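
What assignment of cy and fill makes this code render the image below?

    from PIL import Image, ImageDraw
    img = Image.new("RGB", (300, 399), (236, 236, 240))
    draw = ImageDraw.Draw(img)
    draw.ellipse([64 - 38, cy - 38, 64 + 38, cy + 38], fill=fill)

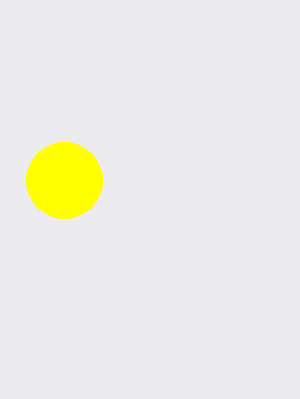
cy = 180, fill = 'yellow'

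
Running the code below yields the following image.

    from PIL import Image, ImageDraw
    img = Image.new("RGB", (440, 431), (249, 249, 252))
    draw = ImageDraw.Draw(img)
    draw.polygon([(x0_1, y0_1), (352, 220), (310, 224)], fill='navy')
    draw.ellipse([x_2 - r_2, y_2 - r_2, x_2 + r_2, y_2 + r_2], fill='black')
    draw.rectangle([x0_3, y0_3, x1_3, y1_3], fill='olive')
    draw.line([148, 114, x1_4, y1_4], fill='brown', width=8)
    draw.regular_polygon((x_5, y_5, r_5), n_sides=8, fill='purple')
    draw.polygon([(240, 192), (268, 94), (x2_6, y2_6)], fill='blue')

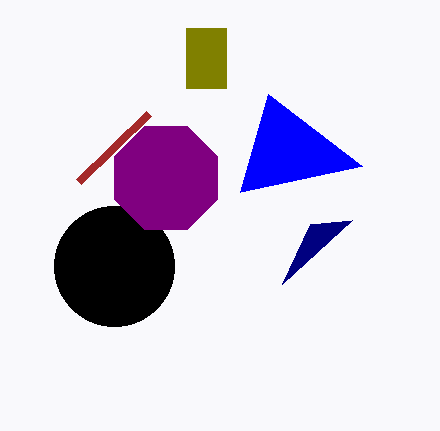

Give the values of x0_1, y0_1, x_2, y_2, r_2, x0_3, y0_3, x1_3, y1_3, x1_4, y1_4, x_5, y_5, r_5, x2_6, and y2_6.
x0_1 = 282
y0_1 = 284
x_2 = 114
y_2 = 266
r_2 = 60
x0_3 = 186
y0_3 = 28
x1_3 = 226
y1_3 = 88
x1_4 = 78
y1_4 = 182
x_5 = 166
y_5 = 178
r_5 = 56
x2_6 = 362
y2_6 = 166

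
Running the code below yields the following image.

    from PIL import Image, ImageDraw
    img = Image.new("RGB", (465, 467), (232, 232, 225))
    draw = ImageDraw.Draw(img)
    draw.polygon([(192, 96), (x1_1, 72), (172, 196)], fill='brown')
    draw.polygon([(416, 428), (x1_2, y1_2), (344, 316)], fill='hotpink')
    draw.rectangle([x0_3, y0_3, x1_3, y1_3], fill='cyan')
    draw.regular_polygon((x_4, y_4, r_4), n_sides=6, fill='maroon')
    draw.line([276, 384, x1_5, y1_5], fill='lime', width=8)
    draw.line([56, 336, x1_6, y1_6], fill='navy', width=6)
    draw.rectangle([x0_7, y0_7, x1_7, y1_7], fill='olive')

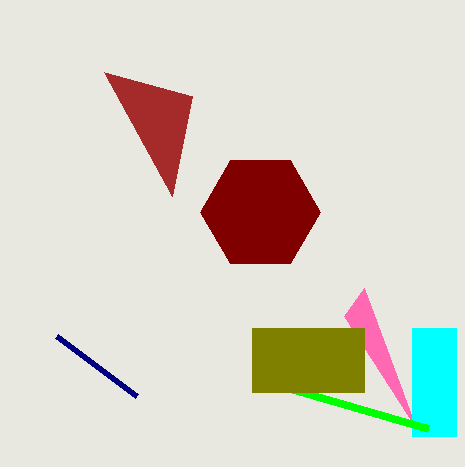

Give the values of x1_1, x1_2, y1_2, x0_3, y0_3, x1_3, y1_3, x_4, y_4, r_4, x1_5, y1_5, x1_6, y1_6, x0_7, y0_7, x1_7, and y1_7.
x1_1 = 104; x1_2 = 364; y1_2 = 288; x0_3 = 412; y0_3 = 328; x1_3 = 456; y1_3 = 436; x_4 = 260; y_4 = 212; r_4 = 60; x1_5 = 428; y1_5 = 428; x1_6 = 136; y1_6 = 396; x0_7 = 252; y0_7 = 328; x1_7 = 364; y1_7 = 392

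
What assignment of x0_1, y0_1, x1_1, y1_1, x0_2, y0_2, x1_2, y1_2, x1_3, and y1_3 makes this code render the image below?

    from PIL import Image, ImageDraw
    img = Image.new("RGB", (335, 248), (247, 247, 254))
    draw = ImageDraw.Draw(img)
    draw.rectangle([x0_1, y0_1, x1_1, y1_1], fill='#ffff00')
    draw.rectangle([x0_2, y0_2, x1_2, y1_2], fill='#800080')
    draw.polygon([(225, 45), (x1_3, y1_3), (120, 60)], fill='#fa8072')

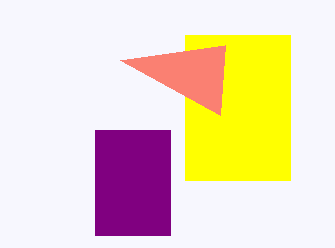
x0_1 = 185, y0_1 = 35, x1_1 = 290, y1_1 = 180, x0_2 = 95, y0_2 = 130, x1_2 = 170, y1_2 = 235, x1_3 = 220, y1_3 = 115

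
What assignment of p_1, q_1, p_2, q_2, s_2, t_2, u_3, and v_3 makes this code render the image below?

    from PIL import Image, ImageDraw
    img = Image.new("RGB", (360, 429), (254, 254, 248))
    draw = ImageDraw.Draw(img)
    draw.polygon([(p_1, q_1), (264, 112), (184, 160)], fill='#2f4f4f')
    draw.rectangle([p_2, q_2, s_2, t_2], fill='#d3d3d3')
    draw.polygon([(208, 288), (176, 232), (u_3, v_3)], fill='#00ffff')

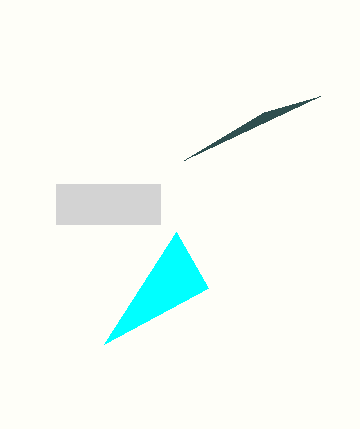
p_1 = 320, q_1 = 96, p_2 = 56, q_2 = 184, s_2 = 160, t_2 = 224, u_3 = 104, v_3 = 344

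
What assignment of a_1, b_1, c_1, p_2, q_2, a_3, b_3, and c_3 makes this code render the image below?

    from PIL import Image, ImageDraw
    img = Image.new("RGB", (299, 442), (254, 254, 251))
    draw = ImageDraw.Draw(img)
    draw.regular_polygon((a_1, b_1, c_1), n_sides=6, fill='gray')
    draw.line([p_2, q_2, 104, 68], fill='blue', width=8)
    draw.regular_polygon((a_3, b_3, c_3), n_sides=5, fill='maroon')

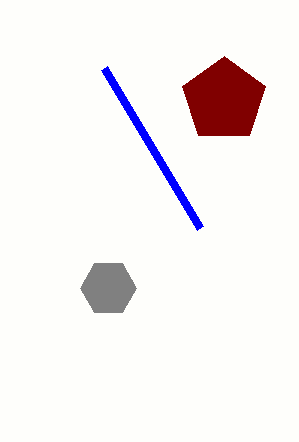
a_1 = 108; b_1 = 288; c_1 = 28; p_2 = 200; q_2 = 228; a_3 = 224; b_3 = 100; c_3 = 44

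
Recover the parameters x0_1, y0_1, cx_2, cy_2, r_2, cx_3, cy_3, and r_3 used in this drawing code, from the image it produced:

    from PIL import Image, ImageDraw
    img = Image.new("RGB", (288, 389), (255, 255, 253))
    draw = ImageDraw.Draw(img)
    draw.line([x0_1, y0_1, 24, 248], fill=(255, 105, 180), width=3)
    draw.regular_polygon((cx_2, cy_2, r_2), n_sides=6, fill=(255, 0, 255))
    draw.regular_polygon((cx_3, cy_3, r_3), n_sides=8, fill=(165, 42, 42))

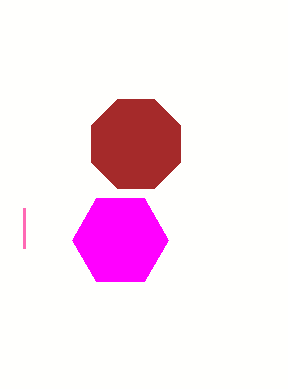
x0_1 = 24; y0_1 = 208; cx_2 = 120; cy_2 = 240; r_2 = 48; cx_3 = 136; cy_3 = 144; r_3 = 48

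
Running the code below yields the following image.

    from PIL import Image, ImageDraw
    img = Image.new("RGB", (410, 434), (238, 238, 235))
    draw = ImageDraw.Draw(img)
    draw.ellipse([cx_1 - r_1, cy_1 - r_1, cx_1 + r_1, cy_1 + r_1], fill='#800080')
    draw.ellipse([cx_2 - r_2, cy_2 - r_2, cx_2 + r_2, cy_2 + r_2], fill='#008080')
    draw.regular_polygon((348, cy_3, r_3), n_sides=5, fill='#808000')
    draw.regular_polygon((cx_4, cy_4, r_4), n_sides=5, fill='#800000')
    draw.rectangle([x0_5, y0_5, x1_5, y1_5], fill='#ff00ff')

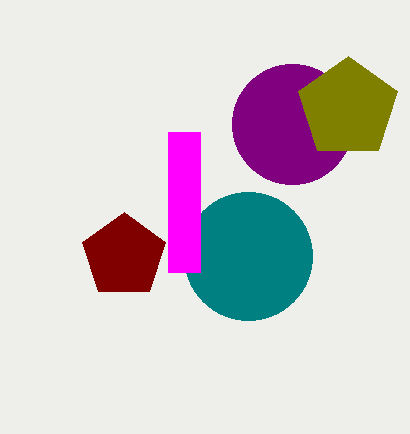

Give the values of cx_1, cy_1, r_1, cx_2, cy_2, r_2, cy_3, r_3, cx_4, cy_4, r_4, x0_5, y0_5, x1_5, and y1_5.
cx_1 = 292, cy_1 = 124, r_1 = 60, cx_2 = 248, cy_2 = 256, r_2 = 64, cy_3 = 108, r_3 = 52, cx_4 = 124, cy_4 = 256, r_4 = 44, x0_5 = 168, y0_5 = 132, x1_5 = 200, y1_5 = 272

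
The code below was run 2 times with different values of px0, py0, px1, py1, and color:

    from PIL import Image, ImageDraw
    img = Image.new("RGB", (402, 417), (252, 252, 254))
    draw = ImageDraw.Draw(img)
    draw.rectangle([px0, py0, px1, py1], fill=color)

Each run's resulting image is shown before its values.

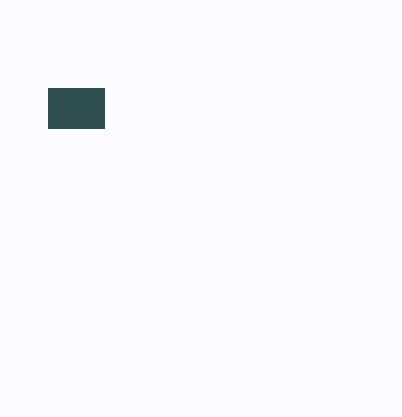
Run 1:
px0 = 48
py0 = 88
px1 = 104
py1 = 128
color = 'darkslategray'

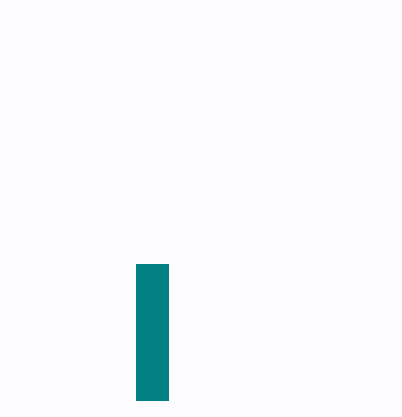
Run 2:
px0 = 136, py0 = 264, px1 = 168, py1 = 400, color = 'teal'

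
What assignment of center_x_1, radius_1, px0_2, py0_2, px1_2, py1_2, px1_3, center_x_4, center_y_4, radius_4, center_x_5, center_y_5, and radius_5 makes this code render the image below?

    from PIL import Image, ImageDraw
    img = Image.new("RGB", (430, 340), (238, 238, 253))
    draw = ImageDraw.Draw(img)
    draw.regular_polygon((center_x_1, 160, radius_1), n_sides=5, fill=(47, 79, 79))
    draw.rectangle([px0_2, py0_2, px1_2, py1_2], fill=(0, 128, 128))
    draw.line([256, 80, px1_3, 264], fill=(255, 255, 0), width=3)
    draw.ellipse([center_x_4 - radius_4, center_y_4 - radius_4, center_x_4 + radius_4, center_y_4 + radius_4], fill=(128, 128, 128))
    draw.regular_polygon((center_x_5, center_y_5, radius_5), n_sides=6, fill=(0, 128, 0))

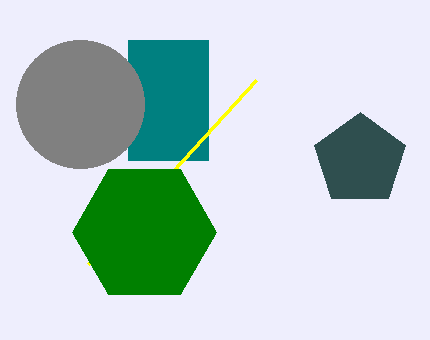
center_x_1 = 360; radius_1 = 48; px0_2 = 128; py0_2 = 40; px1_2 = 208; py1_2 = 160; px1_3 = 88; center_x_4 = 80; center_y_4 = 104; radius_4 = 64; center_x_5 = 144; center_y_5 = 232; radius_5 = 72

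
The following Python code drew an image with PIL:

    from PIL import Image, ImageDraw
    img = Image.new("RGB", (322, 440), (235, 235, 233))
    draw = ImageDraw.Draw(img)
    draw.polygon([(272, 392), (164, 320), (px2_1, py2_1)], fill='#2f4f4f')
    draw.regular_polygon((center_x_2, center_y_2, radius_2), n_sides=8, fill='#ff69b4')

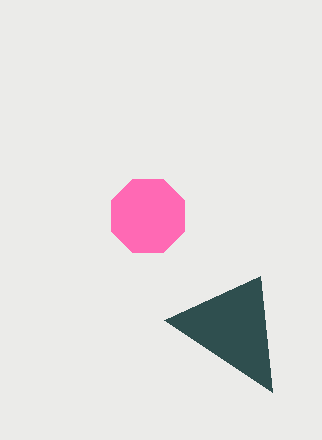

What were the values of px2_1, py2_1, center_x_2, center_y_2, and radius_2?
px2_1 = 260; py2_1 = 276; center_x_2 = 148; center_y_2 = 216; radius_2 = 40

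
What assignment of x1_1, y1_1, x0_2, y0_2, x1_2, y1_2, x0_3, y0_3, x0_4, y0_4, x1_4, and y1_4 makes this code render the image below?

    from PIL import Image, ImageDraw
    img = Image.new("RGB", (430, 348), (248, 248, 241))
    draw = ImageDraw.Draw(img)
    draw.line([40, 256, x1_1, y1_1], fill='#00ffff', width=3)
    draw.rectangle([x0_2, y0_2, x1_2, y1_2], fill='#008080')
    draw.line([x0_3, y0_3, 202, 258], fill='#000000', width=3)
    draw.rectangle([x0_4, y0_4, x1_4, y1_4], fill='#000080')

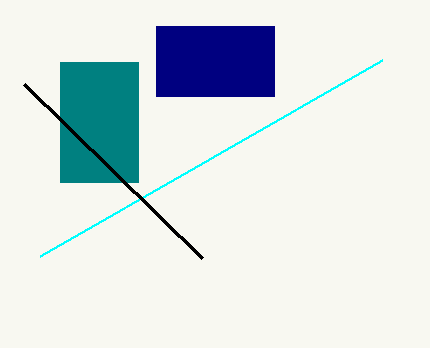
x1_1 = 382; y1_1 = 60; x0_2 = 60; y0_2 = 62; x1_2 = 138; y1_2 = 182; x0_3 = 24; y0_3 = 84; x0_4 = 156; y0_4 = 26; x1_4 = 274; y1_4 = 96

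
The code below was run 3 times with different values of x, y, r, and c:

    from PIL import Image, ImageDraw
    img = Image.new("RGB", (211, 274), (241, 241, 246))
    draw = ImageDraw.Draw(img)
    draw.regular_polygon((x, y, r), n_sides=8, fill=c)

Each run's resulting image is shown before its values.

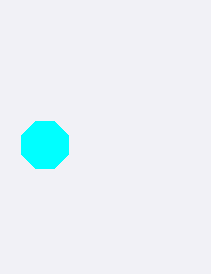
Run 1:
x = 45, y = 145, r = 25, c = 'cyan'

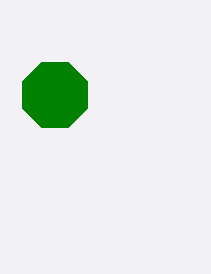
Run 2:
x = 55
y = 95
r = 35
c = 'green'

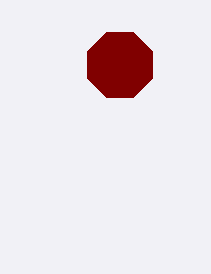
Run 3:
x = 120
y = 65
r = 35
c = 'maroon'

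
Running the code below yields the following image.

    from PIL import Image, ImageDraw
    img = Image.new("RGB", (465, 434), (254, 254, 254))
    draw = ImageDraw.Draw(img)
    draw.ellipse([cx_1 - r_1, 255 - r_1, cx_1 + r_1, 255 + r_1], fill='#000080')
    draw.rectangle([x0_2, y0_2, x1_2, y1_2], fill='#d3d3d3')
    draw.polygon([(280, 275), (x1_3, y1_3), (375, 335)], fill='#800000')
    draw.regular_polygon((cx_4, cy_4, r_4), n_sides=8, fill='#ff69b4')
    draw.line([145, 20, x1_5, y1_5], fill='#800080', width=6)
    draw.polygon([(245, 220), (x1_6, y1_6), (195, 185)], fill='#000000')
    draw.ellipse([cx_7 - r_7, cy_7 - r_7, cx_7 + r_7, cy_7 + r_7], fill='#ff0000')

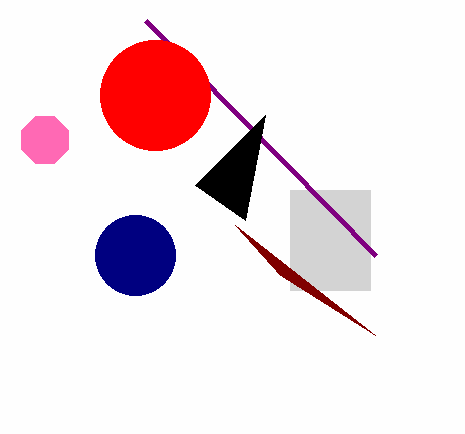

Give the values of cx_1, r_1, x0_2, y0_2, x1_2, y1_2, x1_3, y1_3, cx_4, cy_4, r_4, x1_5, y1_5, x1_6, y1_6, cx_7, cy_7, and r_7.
cx_1 = 135
r_1 = 40
x0_2 = 290
y0_2 = 190
x1_2 = 370
y1_2 = 290
x1_3 = 235
y1_3 = 225
cx_4 = 45
cy_4 = 140
r_4 = 25
x1_5 = 375
y1_5 = 255
x1_6 = 265
y1_6 = 115
cx_7 = 155
cy_7 = 95
r_7 = 55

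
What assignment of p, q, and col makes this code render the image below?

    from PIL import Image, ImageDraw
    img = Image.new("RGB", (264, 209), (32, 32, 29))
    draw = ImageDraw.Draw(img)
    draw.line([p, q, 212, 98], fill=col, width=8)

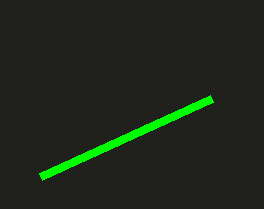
p = 41, q = 176, col = 'lime'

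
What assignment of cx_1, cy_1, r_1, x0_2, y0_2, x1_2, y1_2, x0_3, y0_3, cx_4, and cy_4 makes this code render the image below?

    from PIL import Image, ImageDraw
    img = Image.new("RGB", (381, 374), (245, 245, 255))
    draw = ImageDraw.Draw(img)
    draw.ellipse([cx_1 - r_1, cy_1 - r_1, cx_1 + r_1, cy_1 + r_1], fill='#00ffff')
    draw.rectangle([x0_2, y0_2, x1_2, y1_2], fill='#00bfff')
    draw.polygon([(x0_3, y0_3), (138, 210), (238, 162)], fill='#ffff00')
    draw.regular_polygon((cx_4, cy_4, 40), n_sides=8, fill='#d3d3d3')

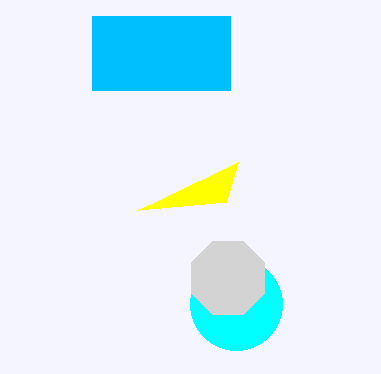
cx_1 = 236, cy_1 = 304, r_1 = 46, x0_2 = 92, y0_2 = 16, x1_2 = 230, y1_2 = 90, x0_3 = 226, y0_3 = 202, cx_4 = 228, cy_4 = 278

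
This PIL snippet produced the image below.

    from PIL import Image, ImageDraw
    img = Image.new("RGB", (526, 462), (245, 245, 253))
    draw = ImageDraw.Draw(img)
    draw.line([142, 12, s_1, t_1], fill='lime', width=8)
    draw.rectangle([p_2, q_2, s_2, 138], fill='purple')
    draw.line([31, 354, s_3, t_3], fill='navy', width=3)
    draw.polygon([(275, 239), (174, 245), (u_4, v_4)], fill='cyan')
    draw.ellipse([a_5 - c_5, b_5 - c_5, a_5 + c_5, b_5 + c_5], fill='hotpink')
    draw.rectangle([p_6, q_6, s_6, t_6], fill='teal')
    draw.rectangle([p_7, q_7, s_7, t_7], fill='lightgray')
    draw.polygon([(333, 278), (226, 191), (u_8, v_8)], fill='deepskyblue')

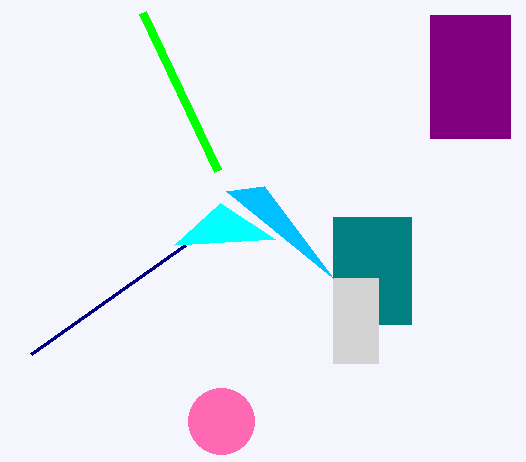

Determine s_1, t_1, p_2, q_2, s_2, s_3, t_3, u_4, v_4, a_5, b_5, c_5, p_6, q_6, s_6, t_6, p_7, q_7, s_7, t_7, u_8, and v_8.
s_1 = 217
t_1 = 170
p_2 = 430
q_2 = 15
s_2 = 510
s_3 = 185
t_3 = 245
u_4 = 220
v_4 = 203
a_5 = 221
b_5 = 421
c_5 = 33
p_6 = 333
q_6 = 217
s_6 = 411
t_6 = 324
p_7 = 333
q_7 = 278
s_7 = 378
t_7 = 363
u_8 = 264
v_8 = 186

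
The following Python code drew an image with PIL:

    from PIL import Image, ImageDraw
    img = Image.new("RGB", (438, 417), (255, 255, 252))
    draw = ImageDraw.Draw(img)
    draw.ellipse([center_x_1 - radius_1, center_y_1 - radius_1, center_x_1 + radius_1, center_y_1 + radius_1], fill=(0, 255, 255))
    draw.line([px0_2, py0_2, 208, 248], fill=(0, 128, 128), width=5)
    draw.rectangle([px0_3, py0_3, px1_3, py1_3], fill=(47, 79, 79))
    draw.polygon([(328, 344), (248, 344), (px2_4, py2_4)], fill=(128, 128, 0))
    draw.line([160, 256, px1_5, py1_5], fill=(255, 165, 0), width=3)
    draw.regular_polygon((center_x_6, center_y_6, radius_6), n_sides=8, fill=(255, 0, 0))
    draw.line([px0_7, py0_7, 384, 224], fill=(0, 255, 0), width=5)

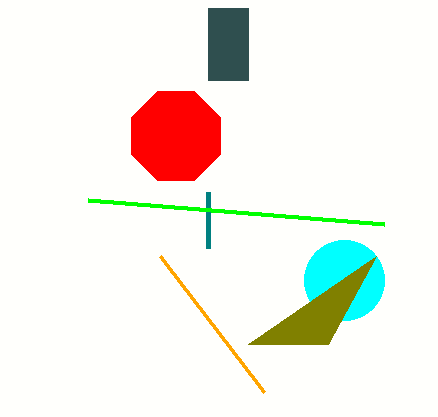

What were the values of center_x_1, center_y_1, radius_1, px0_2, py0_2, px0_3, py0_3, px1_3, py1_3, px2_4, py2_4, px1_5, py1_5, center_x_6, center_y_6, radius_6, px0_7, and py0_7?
center_x_1 = 344; center_y_1 = 280; radius_1 = 40; px0_2 = 208; py0_2 = 192; px0_3 = 208; py0_3 = 8; px1_3 = 248; py1_3 = 80; px2_4 = 376; py2_4 = 256; px1_5 = 264; py1_5 = 392; center_x_6 = 176; center_y_6 = 136; radius_6 = 48; px0_7 = 88; py0_7 = 200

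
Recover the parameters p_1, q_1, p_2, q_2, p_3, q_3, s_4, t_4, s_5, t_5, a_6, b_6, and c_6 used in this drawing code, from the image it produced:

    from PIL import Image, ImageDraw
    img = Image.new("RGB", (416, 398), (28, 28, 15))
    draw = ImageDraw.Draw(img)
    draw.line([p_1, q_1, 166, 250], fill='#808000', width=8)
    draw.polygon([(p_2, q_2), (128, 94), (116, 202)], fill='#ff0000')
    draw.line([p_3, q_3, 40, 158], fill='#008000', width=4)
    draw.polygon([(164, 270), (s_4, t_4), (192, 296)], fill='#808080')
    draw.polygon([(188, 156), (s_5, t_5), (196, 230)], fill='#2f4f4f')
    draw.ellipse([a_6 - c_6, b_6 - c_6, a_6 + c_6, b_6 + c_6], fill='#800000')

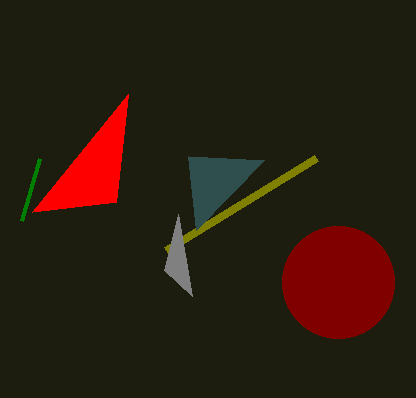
p_1 = 316; q_1 = 158; p_2 = 32; q_2 = 212; p_3 = 22; q_3 = 220; s_4 = 178; t_4 = 214; s_5 = 264; t_5 = 160; a_6 = 338; b_6 = 282; c_6 = 56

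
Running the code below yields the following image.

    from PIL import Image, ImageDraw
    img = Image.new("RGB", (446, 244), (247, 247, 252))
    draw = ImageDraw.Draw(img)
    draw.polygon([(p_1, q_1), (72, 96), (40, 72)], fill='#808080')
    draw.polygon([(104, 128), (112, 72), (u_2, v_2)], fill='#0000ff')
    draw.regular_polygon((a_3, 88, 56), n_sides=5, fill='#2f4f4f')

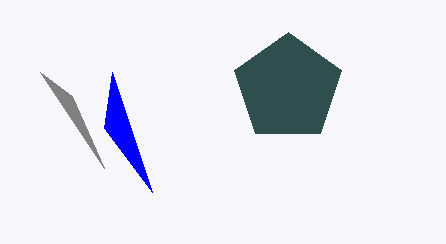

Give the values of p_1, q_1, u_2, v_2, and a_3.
p_1 = 104; q_1 = 168; u_2 = 152; v_2 = 192; a_3 = 288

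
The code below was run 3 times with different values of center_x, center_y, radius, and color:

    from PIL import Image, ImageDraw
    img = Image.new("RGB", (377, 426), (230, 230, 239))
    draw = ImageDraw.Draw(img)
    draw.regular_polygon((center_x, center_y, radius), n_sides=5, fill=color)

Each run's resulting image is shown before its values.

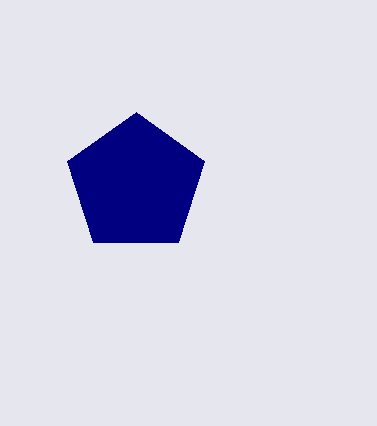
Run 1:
center_x = 136
center_y = 184
radius = 72
color = 'navy'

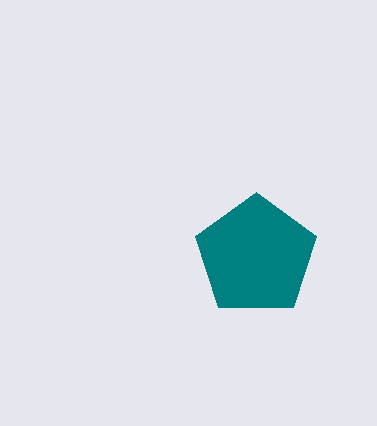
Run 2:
center_x = 256; center_y = 256; radius = 64; color = 'teal'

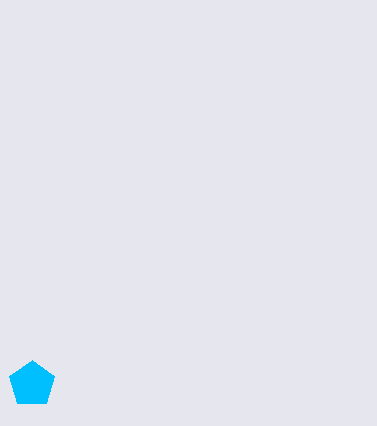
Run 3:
center_x = 32, center_y = 384, radius = 24, color = 'deepskyblue'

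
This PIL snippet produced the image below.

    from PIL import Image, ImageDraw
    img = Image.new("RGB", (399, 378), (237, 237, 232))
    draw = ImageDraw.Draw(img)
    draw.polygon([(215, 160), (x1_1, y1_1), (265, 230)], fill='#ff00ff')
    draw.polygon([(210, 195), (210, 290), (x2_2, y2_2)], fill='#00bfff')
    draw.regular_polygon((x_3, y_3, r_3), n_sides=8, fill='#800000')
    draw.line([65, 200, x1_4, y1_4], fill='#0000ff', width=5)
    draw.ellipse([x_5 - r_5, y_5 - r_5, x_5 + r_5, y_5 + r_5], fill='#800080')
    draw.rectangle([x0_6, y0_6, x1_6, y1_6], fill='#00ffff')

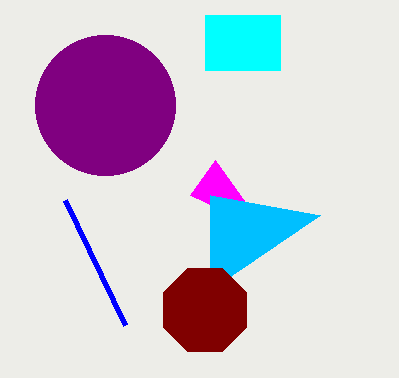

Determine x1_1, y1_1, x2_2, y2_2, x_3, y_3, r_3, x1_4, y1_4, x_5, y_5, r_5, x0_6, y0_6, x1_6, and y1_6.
x1_1 = 190
y1_1 = 195
x2_2 = 320
y2_2 = 215
x_3 = 205
y_3 = 310
r_3 = 45
x1_4 = 125
y1_4 = 325
x_5 = 105
y_5 = 105
r_5 = 70
x0_6 = 205
y0_6 = 15
x1_6 = 280
y1_6 = 70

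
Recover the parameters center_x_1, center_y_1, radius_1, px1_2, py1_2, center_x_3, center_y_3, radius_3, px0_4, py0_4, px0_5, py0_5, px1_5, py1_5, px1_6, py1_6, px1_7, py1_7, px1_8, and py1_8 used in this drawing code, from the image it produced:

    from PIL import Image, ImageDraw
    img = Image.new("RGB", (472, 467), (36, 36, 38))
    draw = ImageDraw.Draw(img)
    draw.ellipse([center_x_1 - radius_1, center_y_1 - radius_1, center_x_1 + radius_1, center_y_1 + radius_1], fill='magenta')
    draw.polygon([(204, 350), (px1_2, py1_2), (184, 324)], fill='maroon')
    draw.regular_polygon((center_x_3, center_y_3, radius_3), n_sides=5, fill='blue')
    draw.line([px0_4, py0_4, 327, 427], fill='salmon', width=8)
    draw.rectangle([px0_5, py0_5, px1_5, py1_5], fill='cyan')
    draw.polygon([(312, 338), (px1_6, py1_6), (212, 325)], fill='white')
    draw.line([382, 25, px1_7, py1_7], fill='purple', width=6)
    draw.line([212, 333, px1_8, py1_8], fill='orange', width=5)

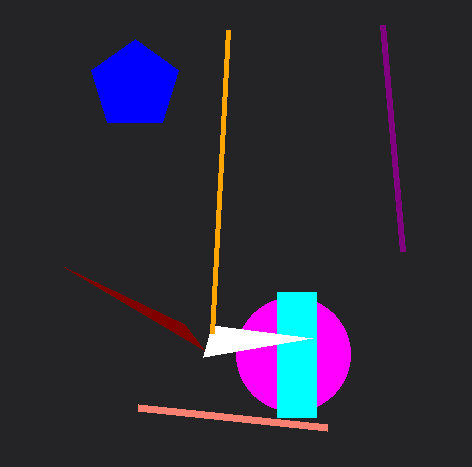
center_x_1 = 293; center_y_1 = 354; radius_1 = 57; px1_2 = 64; py1_2 = 267; center_x_3 = 135; center_y_3 = 85; radius_3 = 46; px0_4 = 138; py0_4 = 407; px0_5 = 277; py0_5 = 292; px1_5 = 316; py1_5 = 417; px1_6 = 203; py1_6 = 357; px1_7 = 402; py1_7 = 251; px1_8 = 228; py1_8 = 30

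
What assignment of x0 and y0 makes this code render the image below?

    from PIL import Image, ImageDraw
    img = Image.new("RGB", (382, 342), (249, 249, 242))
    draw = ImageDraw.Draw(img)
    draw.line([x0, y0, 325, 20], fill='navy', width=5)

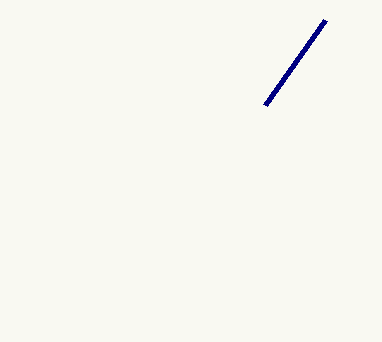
x0 = 265; y0 = 105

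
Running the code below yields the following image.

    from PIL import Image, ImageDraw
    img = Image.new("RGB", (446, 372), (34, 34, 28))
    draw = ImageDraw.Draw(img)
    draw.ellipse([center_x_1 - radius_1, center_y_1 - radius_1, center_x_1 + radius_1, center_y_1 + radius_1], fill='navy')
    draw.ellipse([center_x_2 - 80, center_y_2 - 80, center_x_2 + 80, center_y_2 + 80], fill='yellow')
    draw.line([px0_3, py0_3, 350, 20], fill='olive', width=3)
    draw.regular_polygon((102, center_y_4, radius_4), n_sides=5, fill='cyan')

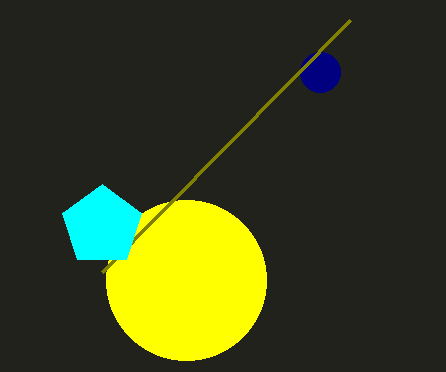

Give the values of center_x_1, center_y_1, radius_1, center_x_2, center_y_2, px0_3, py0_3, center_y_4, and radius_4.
center_x_1 = 320, center_y_1 = 72, radius_1 = 20, center_x_2 = 186, center_y_2 = 280, px0_3 = 102, py0_3 = 272, center_y_4 = 226, radius_4 = 42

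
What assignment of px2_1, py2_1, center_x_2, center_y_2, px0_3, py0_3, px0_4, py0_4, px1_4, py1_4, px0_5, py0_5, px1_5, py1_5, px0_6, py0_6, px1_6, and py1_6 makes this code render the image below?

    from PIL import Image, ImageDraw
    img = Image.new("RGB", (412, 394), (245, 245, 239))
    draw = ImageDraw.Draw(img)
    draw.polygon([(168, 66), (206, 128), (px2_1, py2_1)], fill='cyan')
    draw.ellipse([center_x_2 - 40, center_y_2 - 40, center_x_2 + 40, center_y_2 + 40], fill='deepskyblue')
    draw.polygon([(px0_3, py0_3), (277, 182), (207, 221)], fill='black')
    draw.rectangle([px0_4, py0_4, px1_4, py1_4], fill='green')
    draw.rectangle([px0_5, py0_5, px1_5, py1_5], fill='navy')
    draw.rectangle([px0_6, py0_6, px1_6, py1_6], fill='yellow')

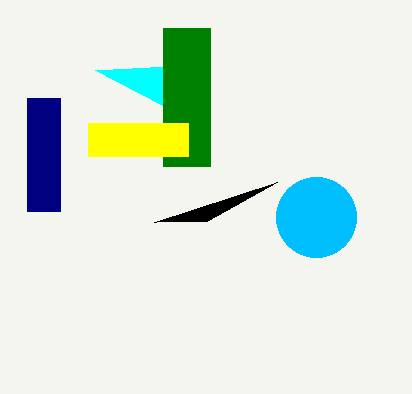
px2_1 = 95, py2_1 = 70, center_x_2 = 316, center_y_2 = 217, px0_3 = 154, py0_3 = 222, px0_4 = 163, py0_4 = 28, px1_4 = 210, py1_4 = 166, px0_5 = 27, py0_5 = 98, px1_5 = 60, py1_5 = 211, px0_6 = 88, py0_6 = 123, px1_6 = 188, py1_6 = 156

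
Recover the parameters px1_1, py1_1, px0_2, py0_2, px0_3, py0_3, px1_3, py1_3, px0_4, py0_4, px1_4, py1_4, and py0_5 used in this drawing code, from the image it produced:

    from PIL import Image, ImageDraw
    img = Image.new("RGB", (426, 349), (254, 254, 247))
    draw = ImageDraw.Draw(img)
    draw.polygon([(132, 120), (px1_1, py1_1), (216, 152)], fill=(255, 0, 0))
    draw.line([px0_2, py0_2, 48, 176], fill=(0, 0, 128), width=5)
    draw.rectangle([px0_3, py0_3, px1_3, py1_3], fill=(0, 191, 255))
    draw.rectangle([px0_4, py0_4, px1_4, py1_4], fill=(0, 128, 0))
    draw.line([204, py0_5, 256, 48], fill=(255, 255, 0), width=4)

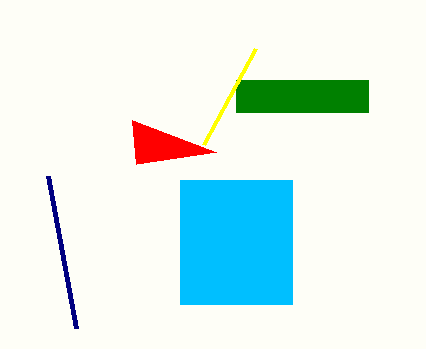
px1_1 = 136; py1_1 = 164; px0_2 = 76; py0_2 = 328; px0_3 = 180; py0_3 = 180; px1_3 = 292; py1_3 = 304; px0_4 = 236; py0_4 = 80; px1_4 = 368; py1_4 = 112; py0_5 = 144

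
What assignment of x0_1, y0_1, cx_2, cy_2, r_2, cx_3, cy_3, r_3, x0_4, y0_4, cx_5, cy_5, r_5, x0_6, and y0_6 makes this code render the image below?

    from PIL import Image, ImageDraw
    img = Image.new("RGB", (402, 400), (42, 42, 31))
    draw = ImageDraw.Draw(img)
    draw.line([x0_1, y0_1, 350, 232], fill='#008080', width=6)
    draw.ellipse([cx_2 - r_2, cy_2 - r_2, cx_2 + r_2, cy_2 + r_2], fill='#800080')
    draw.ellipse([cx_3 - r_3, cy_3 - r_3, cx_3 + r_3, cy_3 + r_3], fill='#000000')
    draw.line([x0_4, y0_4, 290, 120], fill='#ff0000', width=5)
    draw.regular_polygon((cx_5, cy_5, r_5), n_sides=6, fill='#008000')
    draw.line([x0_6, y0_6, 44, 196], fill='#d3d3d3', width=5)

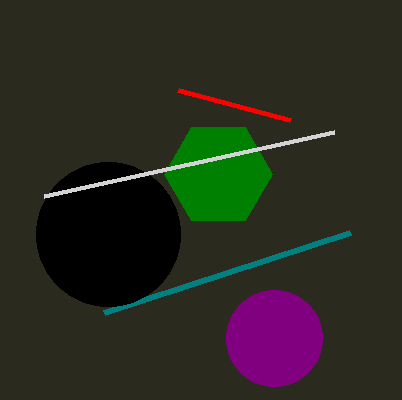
x0_1 = 104; y0_1 = 312; cx_2 = 274; cy_2 = 338; r_2 = 48; cx_3 = 108; cy_3 = 234; r_3 = 72; x0_4 = 178; y0_4 = 90; cx_5 = 218; cy_5 = 174; r_5 = 54; x0_6 = 334; y0_6 = 132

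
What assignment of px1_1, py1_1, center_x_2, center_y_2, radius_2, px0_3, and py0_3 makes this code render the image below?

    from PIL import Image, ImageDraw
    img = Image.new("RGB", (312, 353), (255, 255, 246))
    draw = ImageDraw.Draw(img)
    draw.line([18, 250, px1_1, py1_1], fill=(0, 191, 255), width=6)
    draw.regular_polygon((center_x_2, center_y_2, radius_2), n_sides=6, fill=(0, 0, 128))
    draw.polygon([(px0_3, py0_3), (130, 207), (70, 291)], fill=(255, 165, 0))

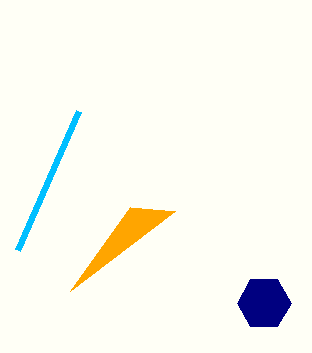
px1_1 = 79
py1_1 = 111
center_x_2 = 264
center_y_2 = 303
radius_2 = 27
px0_3 = 175
py0_3 = 211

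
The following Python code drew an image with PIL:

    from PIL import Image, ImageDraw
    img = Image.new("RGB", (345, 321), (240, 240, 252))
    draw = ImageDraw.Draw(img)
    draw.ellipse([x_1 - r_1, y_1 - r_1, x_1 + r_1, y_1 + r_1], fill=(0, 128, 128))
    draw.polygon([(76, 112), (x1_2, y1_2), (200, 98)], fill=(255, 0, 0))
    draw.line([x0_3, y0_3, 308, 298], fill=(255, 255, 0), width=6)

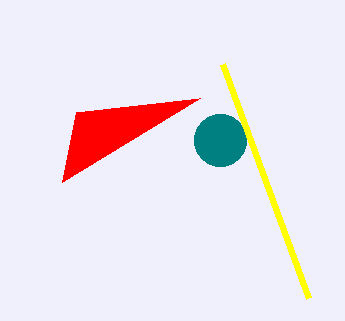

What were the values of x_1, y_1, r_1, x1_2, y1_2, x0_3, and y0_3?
x_1 = 220, y_1 = 140, r_1 = 26, x1_2 = 62, y1_2 = 182, x0_3 = 222, y0_3 = 64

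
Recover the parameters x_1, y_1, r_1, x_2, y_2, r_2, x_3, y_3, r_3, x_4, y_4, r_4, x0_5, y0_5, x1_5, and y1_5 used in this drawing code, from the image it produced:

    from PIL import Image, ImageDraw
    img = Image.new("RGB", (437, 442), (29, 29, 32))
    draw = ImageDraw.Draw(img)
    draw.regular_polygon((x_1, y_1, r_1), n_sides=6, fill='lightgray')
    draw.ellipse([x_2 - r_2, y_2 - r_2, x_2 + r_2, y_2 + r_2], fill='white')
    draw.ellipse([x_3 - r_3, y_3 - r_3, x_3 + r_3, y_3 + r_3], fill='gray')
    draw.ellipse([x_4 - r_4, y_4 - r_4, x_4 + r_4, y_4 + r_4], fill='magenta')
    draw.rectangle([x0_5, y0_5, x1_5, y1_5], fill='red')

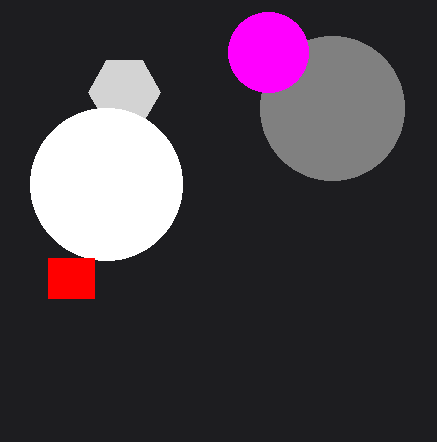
x_1 = 124
y_1 = 92
r_1 = 36
x_2 = 106
y_2 = 184
r_2 = 76
x_3 = 332
y_3 = 108
r_3 = 72
x_4 = 268
y_4 = 52
r_4 = 40
x0_5 = 48
y0_5 = 258
x1_5 = 94
y1_5 = 298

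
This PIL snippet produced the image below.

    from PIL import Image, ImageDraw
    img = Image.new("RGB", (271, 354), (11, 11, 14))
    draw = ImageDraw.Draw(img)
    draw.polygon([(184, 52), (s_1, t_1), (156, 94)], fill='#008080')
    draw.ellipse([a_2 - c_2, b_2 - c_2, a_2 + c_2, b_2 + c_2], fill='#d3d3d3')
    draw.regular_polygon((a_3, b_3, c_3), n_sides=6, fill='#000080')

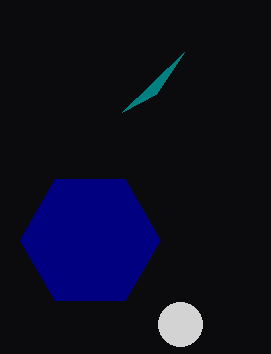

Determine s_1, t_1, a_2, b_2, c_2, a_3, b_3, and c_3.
s_1 = 122, t_1 = 112, a_2 = 180, b_2 = 324, c_2 = 22, a_3 = 90, b_3 = 240, c_3 = 70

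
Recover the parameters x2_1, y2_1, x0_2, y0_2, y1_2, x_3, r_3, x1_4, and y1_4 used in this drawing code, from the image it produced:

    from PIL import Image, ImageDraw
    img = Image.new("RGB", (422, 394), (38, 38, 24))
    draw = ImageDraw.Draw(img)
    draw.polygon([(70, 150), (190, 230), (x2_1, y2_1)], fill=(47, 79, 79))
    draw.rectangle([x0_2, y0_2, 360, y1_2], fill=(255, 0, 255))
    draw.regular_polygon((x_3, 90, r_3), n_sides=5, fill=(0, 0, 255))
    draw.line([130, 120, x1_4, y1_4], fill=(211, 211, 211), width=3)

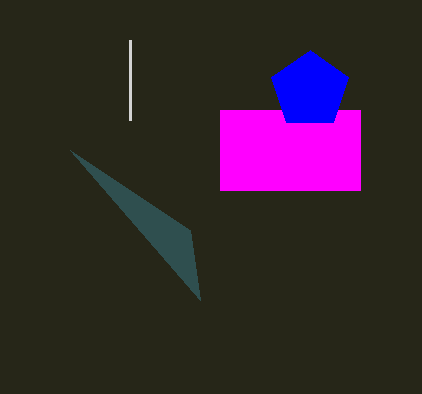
x2_1 = 200
y2_1 = 300
x0_2 = 220
y0_2 = 110
y1_2 = 190
x_3 = 310
r_3 = 40
x1_4 = 130
y1_4 = 40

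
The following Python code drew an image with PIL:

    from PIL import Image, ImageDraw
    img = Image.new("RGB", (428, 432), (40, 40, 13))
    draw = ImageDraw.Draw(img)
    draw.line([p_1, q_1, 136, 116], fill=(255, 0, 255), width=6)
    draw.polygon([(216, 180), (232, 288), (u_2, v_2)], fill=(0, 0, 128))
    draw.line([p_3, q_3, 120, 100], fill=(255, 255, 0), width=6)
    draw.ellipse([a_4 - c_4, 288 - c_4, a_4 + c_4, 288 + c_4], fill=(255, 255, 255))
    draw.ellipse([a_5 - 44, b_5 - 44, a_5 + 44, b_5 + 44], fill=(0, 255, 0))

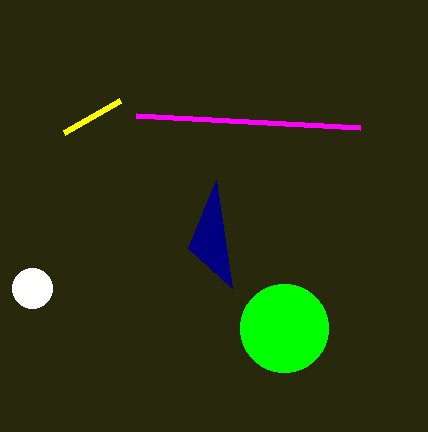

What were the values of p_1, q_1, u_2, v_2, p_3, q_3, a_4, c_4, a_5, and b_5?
p_1 = 360
q_1 = 128
u_2 = 188
v_2 = 248
p_3 = 64
q_3 = 132
a_4 = 32
c_4 = 20
a_5 = 284
b_5 = 328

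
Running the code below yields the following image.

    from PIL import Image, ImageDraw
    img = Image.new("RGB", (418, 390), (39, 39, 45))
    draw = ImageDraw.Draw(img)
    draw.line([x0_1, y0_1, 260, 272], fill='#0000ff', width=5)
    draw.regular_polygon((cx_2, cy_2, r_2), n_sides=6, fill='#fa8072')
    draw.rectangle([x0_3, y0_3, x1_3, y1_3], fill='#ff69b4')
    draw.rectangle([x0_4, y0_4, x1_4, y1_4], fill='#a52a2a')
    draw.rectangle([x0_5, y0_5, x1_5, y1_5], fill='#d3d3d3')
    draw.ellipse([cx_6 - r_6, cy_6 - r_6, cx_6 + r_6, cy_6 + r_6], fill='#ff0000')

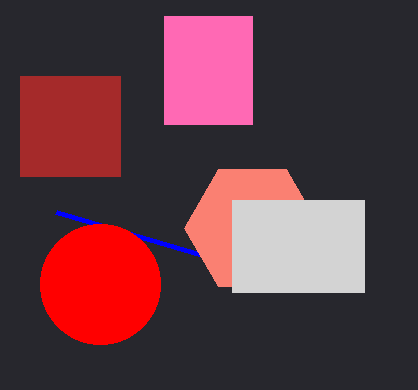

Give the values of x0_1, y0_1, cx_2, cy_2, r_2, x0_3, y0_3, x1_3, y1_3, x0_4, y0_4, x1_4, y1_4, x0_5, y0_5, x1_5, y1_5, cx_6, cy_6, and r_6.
x0_1 = 56; y0_1 = 212; cx_2 = 252; cy_2 = 228; r_2 = 68; x0_3 = 164; y0_3 = 16; x1_3 = 252; y1_3 = 124; x0_4 = 20; y0_4 = 76; x1_4 = 120; y1_4 = 176; x0_5 = 232; y0_5 = 200; x1_5 = 364; y1_5 = 292; cx_6 = 100; cy_6 = 284; r_6 = 60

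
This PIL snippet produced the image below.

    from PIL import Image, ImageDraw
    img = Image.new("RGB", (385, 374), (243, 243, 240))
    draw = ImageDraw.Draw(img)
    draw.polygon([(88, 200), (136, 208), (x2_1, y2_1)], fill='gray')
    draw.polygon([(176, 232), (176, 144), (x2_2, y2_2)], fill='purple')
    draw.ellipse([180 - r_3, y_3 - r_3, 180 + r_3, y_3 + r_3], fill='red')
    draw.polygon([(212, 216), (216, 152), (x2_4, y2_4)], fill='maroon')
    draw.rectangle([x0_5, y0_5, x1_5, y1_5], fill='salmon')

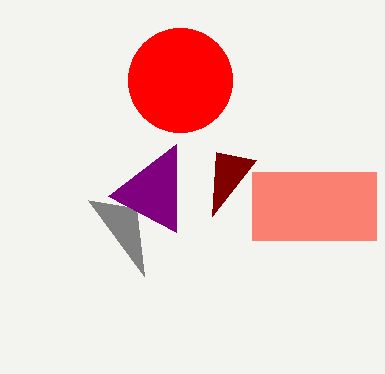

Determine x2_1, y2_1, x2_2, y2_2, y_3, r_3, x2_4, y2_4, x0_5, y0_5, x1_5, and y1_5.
x2_1 = 144
y2_1 = 276
x2_2 = 108
y2_2 = 196
y_3 = 80
r_3 = 52
x2_4 = 256
y2_4 = 160
x0_5 = 252
y0_5 = 172
x1_5 = 376
y1_5 = 240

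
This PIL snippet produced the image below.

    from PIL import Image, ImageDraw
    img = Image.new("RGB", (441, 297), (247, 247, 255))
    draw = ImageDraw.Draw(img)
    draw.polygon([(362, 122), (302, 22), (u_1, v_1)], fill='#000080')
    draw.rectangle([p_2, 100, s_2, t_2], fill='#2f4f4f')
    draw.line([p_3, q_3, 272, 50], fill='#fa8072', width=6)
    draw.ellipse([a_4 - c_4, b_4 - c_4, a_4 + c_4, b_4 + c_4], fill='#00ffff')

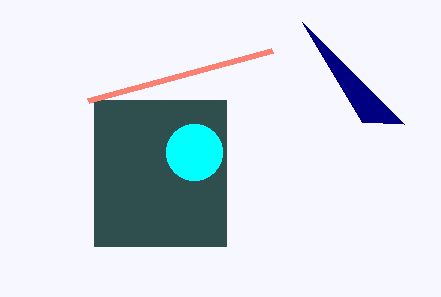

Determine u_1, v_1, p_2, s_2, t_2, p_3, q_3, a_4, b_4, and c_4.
u_1 = 404; v_1 = 124; p_2 = 94; s_2 = 226; t_2 = 246; p_3 = 88; q_3 = 100; a_4 = 194; b_4 = 152; c_4 = 28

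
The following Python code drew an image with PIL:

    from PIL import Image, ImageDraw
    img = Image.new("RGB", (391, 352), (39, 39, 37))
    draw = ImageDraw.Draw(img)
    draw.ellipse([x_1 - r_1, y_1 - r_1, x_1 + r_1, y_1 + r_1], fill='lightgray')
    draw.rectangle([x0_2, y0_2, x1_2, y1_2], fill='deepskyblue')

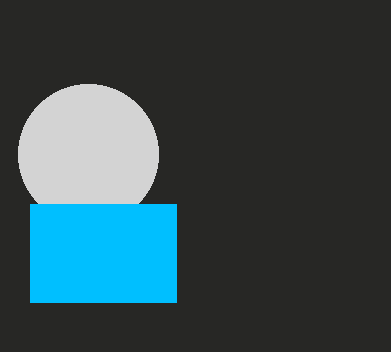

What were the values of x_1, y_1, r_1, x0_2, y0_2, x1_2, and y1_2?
x_1 = 88, y_1 = 154, r_1 = 70, x0_2 = 30, y0_2 = 204, x1_2 = 176, y1_2 = 302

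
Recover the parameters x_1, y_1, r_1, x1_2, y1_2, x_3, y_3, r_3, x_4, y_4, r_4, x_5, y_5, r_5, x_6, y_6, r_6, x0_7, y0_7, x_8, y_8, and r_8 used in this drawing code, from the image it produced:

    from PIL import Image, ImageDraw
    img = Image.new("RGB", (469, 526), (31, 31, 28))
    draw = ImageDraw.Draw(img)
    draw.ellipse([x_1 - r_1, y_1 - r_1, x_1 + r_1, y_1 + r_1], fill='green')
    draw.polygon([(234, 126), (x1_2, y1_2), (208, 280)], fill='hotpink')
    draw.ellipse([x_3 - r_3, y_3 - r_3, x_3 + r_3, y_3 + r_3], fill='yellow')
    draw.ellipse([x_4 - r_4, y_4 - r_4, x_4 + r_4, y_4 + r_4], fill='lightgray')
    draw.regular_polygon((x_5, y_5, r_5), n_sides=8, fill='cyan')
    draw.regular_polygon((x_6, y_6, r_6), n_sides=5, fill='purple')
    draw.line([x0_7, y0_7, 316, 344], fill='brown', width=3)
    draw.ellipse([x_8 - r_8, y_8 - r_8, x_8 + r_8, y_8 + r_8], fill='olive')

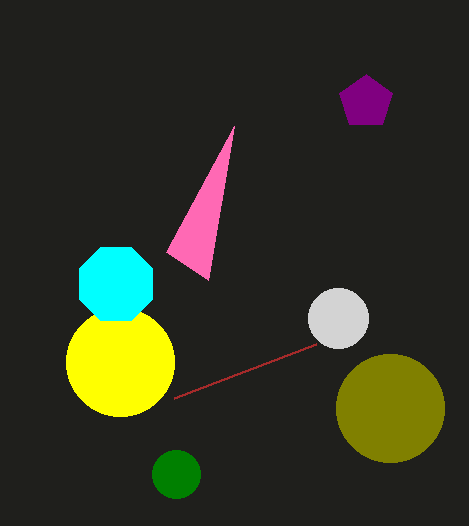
x_1 = 176
y_1 = 474
r_1 = 24
x1_2 = 166
y1_2 = 252
x_3 = 120
y_3 = 362
r_3 = 54
x_4 = 338
y_4 = 318
r_4 = 30
x_5 = 116
y_5 = 284
r_5 = 40
x_6 = 366
y_6 = 102
r_6 = 28
x0_7 = 174
y0_7 = 398
x_8 = 390
y_8 = 408
r_8 = 54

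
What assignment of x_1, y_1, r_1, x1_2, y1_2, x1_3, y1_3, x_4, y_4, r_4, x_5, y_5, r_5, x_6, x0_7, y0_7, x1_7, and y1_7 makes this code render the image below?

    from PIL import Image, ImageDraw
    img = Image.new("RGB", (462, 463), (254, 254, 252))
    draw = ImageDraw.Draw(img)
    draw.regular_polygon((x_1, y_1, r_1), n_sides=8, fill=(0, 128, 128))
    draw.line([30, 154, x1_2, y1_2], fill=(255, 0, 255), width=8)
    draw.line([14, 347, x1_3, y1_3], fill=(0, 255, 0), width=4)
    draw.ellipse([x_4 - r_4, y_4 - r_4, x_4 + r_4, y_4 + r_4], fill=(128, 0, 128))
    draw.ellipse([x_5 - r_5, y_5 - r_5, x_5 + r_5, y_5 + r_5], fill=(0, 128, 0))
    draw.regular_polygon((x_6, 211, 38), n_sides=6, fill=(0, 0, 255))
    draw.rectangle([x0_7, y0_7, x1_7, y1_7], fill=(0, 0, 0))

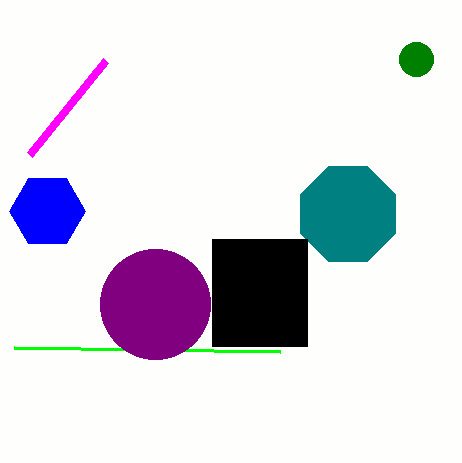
x_1 = 348, y_1 = 214, r_1 = 51, x1_2 = 106, y1_2 = 60, x1_3 = 280, y1_3 = 351, x_4 = 155, y_4 = 304, r_4 = 55, x_5 = 416, y_5 = 59, r_5 = 17, x_6 = 47, x0_7 = 212, y0_7 = 239, x1_7 = 307, y1_7 = 346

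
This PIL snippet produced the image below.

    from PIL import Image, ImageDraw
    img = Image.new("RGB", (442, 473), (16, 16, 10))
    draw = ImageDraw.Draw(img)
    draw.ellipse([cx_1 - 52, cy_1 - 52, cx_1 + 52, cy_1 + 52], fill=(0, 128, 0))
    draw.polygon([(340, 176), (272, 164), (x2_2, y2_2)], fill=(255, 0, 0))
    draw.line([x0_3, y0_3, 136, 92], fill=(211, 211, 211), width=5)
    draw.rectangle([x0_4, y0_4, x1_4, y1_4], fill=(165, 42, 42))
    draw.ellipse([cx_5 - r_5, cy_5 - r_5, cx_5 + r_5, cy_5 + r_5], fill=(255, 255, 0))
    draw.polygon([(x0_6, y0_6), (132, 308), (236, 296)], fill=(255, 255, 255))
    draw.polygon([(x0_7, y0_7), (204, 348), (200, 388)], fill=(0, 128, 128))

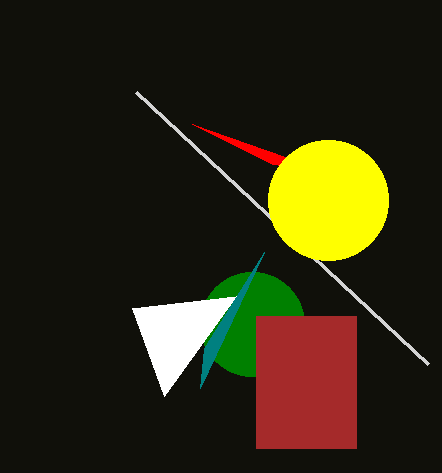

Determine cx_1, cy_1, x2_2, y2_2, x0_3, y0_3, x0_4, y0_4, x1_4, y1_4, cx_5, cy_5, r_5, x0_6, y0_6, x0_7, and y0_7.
cx_1 = 252; cy_1 = 324; x2_2 = 192; y2_2 = 124; x0_3 = 428; y0_3 = 364; x0_4 = 256; y0_4 = 316; x1_4 = 356; y1_4 = 448; cx_5 = 328; cy_5 = 200; r_5 = 60; x0_6 = 164; y0_6 = 396; x0_7 = 264; y0_7 = 252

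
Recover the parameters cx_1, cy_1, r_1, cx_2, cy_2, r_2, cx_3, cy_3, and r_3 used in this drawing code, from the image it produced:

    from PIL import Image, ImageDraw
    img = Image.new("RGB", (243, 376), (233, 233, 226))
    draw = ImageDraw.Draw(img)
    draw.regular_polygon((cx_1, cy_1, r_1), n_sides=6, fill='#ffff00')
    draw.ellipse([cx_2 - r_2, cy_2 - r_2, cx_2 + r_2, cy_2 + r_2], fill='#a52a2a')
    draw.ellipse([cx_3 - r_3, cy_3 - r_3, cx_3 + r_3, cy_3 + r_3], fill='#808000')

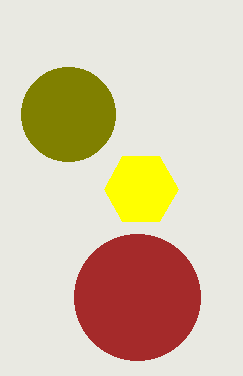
cx_1 = 141; cy_1 = 189; r_1 = 37; cx_2 = 137; cy_2 = 297; r_2 = 63; cx_3 = 68; cy_3 = 114; r_3 = 47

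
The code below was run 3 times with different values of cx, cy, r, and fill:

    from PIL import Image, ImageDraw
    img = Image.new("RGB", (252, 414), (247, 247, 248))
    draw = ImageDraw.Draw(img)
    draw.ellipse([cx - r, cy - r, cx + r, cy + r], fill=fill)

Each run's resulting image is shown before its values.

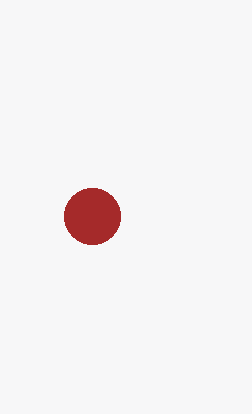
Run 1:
cx = 92, cy = 216, r = 28, fill = 'brown'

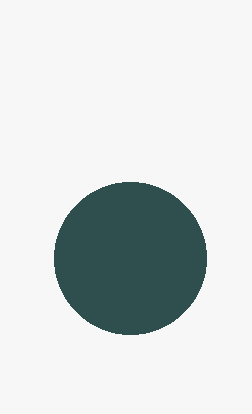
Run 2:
cx = 130
cy = 258
r = 76
fill = 'darkslategray'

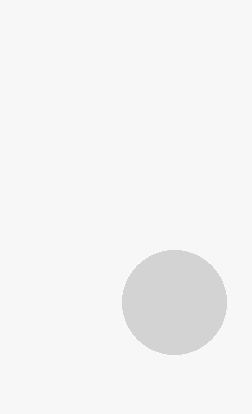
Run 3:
cx = 174
cy = 302
r = 52
fill = 'lightgray'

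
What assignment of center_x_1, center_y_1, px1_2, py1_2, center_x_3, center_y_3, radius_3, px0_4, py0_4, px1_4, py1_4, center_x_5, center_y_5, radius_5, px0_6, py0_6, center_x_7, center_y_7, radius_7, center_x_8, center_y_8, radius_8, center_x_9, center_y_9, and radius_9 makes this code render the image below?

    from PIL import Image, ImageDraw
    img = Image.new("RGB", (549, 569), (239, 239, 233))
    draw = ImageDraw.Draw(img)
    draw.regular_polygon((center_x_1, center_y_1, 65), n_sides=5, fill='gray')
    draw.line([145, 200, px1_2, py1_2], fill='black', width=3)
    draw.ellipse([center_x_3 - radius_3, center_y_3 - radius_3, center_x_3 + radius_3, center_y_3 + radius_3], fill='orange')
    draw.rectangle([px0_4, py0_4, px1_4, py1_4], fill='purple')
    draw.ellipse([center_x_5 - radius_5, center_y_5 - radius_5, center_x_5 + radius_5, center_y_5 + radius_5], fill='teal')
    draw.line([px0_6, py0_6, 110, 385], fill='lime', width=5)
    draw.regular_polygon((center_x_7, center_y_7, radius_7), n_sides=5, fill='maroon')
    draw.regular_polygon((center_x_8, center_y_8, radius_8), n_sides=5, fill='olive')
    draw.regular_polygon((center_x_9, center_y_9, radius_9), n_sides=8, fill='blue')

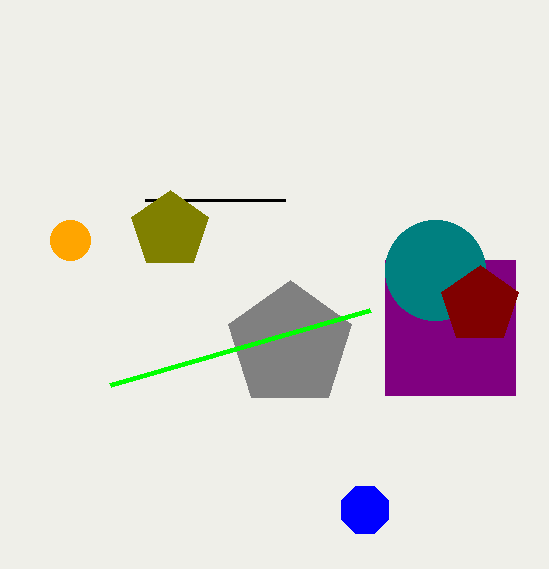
center_x_1 = 290
center_y_1 = 345
px1_2 = 285
py1_2 = 200
center_x_3 = 70
center_y_3 = 240
radius_3 = 20
px0_4 = 385
py0_4 = 260
px1_4 = 515
py1_4 = 395
center_x_5 = 435
center_y_5 = 270
radius_5 = 50
px0_6 = 370
py0_6 = 310
center_x_7 = 480
center_y_7 = 305
radius_7 = 40
center_x_8 = 170
center_y_8 = 230
radius_8 = 40
center_x_9 = 365
center_y_9 = 510
radius_9 = 25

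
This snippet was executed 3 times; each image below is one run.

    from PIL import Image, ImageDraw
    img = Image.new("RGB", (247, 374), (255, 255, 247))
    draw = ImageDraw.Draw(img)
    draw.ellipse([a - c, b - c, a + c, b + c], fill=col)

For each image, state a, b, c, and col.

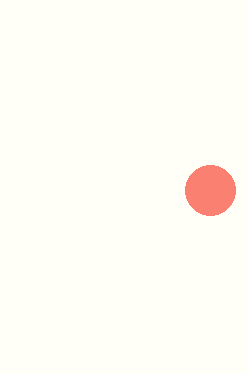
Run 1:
a = 210
b = 190
c = 25
col = 'salmon'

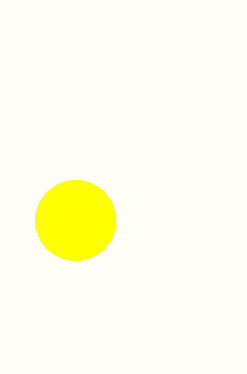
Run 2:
a = 75
b = 220
c = 40
col = 'yellow'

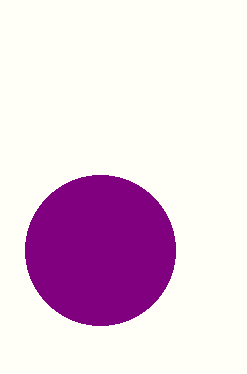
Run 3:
a = 100; b = 250; c = 75; col = 'purple'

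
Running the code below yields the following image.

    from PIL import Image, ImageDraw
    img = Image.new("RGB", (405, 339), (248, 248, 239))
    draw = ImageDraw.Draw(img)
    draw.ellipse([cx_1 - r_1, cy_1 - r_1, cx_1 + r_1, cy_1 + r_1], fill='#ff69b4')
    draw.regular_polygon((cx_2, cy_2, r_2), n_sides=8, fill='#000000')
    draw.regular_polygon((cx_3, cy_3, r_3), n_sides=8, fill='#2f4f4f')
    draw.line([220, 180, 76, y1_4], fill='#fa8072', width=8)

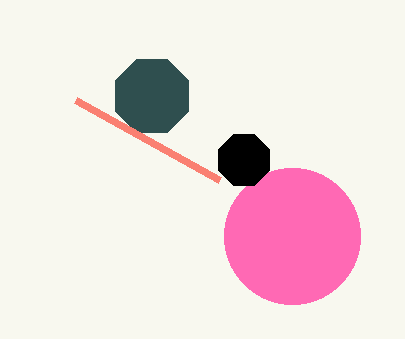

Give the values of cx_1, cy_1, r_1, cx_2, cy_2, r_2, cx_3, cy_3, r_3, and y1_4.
cx_1 = 292, cy_1 = 236, r_1 = 68, cx_2 = 244, cy_2 = 160, r_2 = 28, cx_3 = 152, cy_3 = 96, r_3 = 40, y1_4 = 100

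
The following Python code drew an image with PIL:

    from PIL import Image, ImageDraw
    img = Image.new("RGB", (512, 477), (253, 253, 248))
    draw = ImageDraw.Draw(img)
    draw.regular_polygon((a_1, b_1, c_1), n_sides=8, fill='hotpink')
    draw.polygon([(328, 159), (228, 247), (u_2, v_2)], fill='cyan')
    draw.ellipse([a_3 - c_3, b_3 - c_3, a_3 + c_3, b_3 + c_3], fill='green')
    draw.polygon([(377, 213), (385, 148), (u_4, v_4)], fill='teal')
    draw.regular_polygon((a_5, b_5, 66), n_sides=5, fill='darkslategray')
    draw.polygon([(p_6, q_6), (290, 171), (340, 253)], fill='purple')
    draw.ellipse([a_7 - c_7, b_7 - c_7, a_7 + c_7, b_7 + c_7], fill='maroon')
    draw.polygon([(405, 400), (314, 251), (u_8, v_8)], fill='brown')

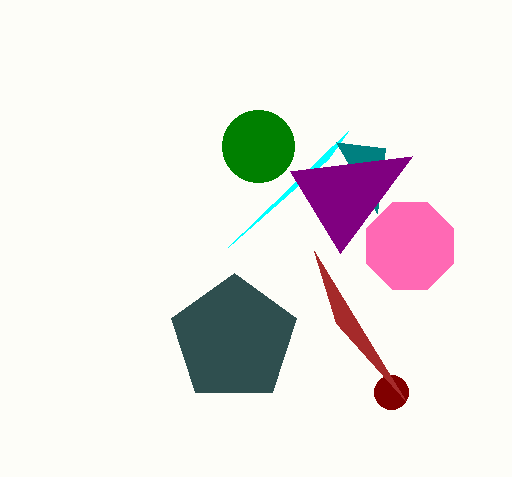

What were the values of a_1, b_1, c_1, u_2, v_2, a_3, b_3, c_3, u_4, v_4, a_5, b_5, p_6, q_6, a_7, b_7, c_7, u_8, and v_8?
a_1 = 410, b_1 = 246, c_1 = 47, u_2 = 348, v_2 = 131, a_3 = 258, b_3 = 146, c_3 = 36, u_4 = 336, v_4 = 142, a_5 = 234, b_5 = 339, p_6 = 412, q_6 = 156, a_7 = 391, b_7 = 392, c_7 = 17, u_8 = 336, v_8 = 323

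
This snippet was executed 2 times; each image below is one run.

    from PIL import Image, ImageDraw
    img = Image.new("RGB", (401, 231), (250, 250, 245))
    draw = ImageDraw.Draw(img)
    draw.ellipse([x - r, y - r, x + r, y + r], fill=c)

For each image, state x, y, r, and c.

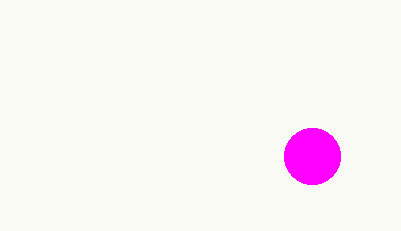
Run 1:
x = 312, y = 156, r = 28, c = 'magenta'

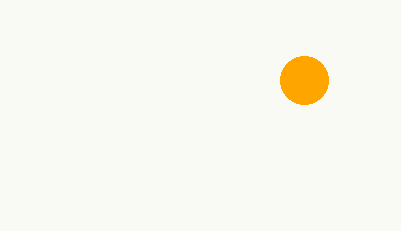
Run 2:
x = 304, y = 80, r = 24, c = 'orange'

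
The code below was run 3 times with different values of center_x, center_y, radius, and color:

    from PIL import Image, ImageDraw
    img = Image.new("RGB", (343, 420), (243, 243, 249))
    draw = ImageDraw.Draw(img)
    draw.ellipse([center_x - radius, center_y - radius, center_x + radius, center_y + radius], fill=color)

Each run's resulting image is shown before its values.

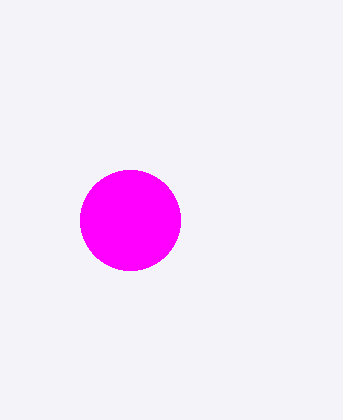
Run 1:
center_x = 130
center_y = 220
radius = 50
color = 'magenta'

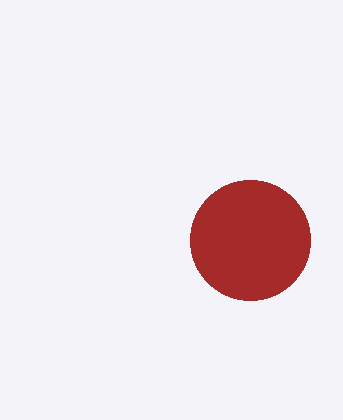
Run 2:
center_x = 250, center_y = 240, radius = 60, color = 'brown'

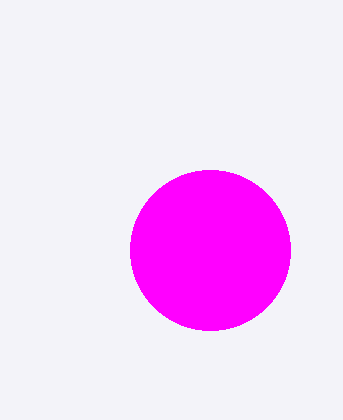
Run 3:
center_x = 210, center_y = 250, radius = 80, color = 'magenta'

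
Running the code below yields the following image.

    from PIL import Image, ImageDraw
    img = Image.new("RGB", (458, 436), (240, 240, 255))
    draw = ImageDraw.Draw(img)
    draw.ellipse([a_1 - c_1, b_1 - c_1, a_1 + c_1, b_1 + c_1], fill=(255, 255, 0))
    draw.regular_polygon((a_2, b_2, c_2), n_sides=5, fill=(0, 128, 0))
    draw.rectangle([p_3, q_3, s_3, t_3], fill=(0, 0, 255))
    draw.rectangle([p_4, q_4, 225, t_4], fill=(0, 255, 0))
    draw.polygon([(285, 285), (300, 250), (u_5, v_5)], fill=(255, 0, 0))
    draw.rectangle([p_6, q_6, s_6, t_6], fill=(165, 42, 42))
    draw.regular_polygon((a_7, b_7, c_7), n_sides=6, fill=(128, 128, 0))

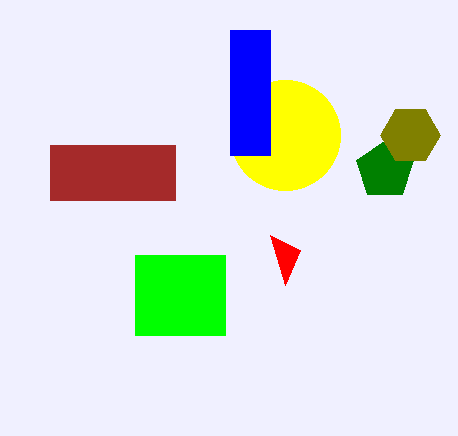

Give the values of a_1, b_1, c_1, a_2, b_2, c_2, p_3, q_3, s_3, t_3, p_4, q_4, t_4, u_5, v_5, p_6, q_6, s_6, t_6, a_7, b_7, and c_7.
a_1 = 285
b_1 = 135
c_1 = 55
a_2 = 385
b_2 = 170
c_2 = 30
p_3 = 230
q_3 = 30
s_3 = 270
t_3 = 155
p_4 = 135
q_4 = 255
t_4 = 335
u_5 = 270
v_5 = 235
p_6 = 50
q_6 = 145
s_6 = 175
t_6 = 200
a_7 = 410
b_7 = 135
c_7 = 30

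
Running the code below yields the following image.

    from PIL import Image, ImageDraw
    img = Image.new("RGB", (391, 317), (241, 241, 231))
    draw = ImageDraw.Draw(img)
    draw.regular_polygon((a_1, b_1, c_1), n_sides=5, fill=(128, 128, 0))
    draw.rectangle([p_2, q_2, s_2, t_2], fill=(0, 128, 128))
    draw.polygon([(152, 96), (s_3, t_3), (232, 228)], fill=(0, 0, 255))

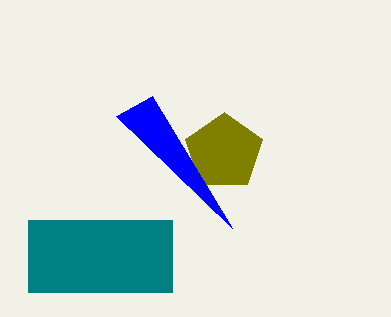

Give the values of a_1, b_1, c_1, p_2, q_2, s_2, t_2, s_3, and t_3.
a_1 = 224
b_1 = 152
c_1 = 40
p_2 = 28
q_2 = 220
s_2 = 172
t_2 = 292
s_3 = 116
t_3 = 116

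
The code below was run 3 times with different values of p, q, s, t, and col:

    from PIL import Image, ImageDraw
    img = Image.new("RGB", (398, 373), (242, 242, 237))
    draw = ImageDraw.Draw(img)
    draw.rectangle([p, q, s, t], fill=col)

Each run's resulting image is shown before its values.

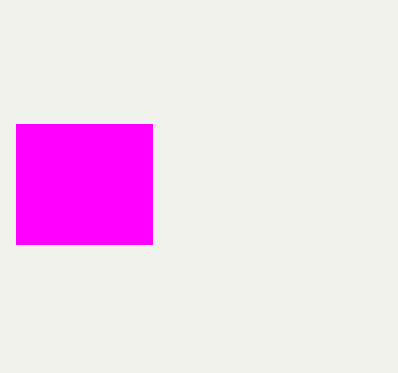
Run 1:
p = 16; q = 124; s = 152; t = 244; col = 'magenta'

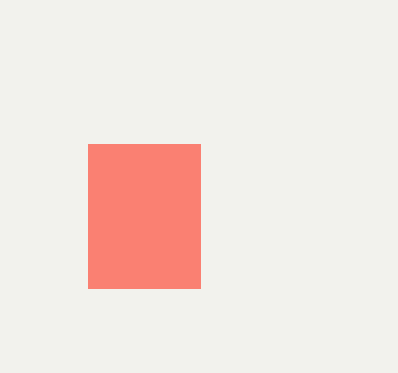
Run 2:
p = 88
q = 144
s = 200
t = 288
col = 'salmon'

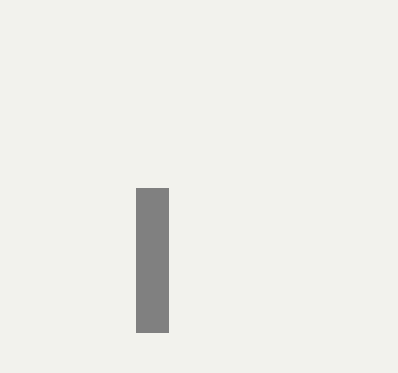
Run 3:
p = 136; q = 188; s = 168; t = 332; col = 'gray'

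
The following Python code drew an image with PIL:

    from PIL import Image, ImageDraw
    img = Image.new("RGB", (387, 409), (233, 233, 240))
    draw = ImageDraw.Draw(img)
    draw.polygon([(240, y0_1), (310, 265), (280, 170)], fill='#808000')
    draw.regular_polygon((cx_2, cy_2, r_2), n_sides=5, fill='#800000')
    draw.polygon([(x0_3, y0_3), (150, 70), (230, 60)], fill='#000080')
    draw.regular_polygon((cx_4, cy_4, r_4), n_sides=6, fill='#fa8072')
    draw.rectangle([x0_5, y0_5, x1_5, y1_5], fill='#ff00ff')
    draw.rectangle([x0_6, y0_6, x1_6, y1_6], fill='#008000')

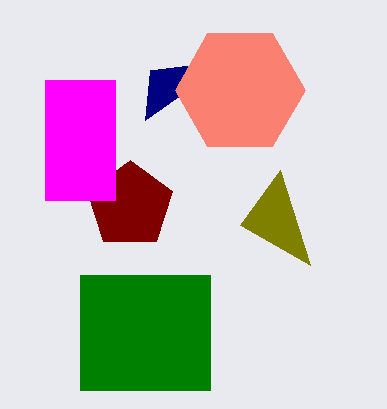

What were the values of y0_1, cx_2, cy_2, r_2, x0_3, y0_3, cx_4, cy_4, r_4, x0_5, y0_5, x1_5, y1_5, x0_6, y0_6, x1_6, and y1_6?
y0_1 = 225; cx_2 = 130; cy_2 = 205; r_2 = 45; x0_3 = 145; y0_3 = 120; cx_4 = 240; cy_4 = 90; r_4 = 65; x0_5 = 45; y0_5 = 80; x1_5 = 115; y1_5 = 200; x0_6 = 80; y0_6 = 275; x1_6 = 210; y1_6 = 390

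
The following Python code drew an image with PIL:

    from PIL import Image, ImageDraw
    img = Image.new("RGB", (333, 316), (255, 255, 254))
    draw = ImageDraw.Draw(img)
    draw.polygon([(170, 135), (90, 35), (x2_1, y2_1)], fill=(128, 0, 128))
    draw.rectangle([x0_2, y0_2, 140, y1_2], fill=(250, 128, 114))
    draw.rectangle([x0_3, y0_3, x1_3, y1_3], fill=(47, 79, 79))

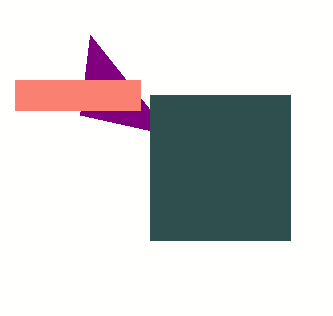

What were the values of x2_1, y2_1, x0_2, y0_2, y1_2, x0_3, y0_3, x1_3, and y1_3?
x2_1 = 80, y2_1 = 115, x0_2 = 15, y0_2 = 80, y1_2 = 110, x0_3 = 150, y0_3 = 95, x1_3 = 290, y1_3 = 240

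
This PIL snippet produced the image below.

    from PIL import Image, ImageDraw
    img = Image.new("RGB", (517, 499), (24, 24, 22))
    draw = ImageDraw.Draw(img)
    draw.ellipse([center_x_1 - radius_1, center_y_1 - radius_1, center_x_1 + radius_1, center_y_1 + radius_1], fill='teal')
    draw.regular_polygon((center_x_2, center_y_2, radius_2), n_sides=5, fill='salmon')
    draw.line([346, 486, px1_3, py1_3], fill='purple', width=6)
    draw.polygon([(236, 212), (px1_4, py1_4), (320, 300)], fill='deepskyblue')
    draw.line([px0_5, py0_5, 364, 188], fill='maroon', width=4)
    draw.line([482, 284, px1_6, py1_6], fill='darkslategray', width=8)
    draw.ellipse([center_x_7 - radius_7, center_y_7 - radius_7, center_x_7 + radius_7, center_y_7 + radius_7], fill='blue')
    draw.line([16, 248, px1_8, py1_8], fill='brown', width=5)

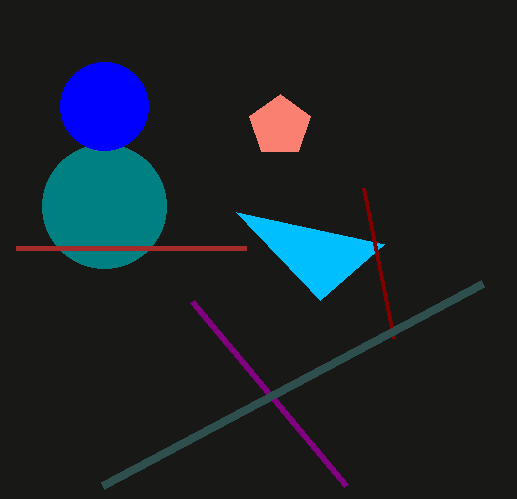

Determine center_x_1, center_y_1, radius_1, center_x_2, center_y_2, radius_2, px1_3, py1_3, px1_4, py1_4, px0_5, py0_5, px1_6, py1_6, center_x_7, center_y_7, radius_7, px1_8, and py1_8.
center_x_1 = 104
center_y_1 = 206
radius_1 = 62
center_x_2 = 280
center_y_2 = 126
radius_2 = 32
px1_3 = 192
py1_3 = 302
px1_4 = 384
py1_4 = 244
px0_5 = 394
py0_5 = 338
px1_6 = 102
py1_6 = 486
center_x_7 = 104
center_y_7 = 106
radius_7 = 44
px1_8 = 246
py1_8 = 248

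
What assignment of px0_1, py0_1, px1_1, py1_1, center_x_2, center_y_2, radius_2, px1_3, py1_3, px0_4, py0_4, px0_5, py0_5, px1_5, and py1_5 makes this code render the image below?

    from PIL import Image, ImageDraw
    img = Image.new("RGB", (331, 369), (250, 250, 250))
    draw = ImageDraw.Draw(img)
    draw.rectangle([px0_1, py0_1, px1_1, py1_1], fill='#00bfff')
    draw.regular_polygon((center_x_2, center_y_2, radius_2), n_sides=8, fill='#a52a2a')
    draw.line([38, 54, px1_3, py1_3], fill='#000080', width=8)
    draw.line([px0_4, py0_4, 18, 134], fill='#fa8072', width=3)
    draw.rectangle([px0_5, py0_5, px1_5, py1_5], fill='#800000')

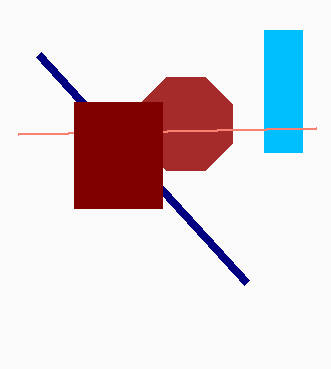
px0_1 = 264
py0_1 = 30
px1_1 = 302
py1_1 = 152
center_x_2 = 186
center_y_2 = 124
radius_2 = 50
px1_3 = 246
py1_3 = 282
px0_4 = 316
py0_4 = 128
px0_5 = 74
py0_5 = 102
px1_5 = 162
py1_5 = 208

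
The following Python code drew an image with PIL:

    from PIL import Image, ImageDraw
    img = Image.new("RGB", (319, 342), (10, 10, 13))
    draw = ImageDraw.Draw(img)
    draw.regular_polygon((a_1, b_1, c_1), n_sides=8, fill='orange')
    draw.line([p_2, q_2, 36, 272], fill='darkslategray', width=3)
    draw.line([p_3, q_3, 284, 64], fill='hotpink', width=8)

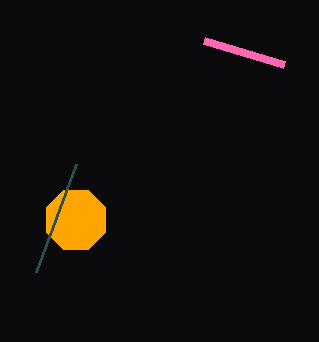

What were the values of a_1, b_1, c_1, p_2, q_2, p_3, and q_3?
a_1 = 76
b_1 = 220
c_1 = 32
p_2 = 76
q_2 = 164
p_3 = 204
q_3 = 40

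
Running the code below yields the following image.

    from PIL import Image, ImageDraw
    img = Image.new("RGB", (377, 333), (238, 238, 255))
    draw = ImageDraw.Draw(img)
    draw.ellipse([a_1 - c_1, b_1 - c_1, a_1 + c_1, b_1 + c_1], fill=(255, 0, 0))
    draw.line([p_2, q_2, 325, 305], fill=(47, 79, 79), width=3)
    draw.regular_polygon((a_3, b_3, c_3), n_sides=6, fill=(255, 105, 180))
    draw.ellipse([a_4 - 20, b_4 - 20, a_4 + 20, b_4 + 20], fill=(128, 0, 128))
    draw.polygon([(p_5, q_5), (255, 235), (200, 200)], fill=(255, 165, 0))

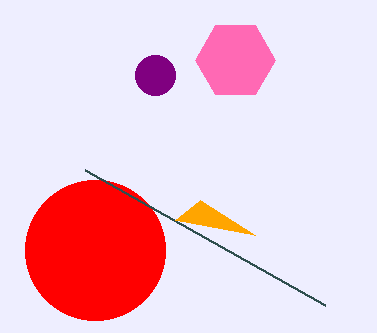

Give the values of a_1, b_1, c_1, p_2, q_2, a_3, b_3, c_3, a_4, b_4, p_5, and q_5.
a_1 = 95, b_1 = 250, c_1 = 70, p_2 = 85, q_2 = 170, a_3 = 235, b_3 = 60, c_3 = 40, a_4 = 155, b_4 = 75, p_5 = 175, q_5 = 220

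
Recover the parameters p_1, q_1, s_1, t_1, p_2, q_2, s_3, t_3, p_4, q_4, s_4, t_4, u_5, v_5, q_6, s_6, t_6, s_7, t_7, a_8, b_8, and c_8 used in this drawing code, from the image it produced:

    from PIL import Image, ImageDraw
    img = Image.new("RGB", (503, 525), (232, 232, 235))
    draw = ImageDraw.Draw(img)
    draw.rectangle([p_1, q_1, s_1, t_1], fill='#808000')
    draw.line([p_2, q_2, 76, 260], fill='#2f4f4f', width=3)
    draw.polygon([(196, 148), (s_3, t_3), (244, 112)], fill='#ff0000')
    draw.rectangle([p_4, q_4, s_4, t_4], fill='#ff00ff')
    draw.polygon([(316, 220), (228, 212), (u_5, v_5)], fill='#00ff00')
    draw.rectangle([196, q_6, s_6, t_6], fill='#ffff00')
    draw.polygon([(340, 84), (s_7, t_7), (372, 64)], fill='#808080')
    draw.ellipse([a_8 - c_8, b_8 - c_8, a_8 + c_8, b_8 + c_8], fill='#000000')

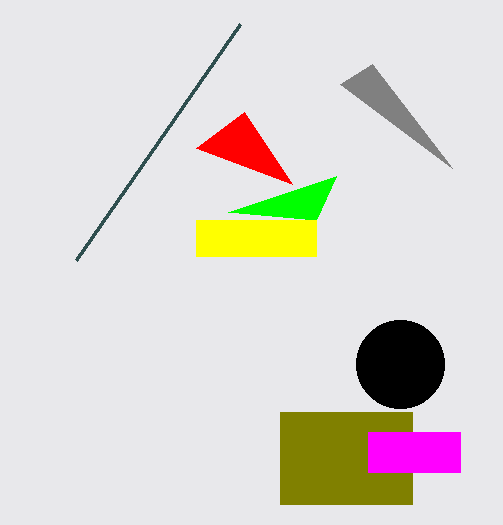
p_1 = 280
q_1 = 412
s_1 = 412
t_1 = 504
p_2 = 240
q_2 = 24
s_3 = 292
t_3 = 184
p_4 = 368
q_4 = 432
s_4 = 460
t_4 = 472
u_5 = 336
v_5 = 176
q_6 = 220
s_6 = 316
t_6 = 256
s_7 = 452
t_7 = 168
a_8 = 400
b_8 = 364
c_8 = 44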